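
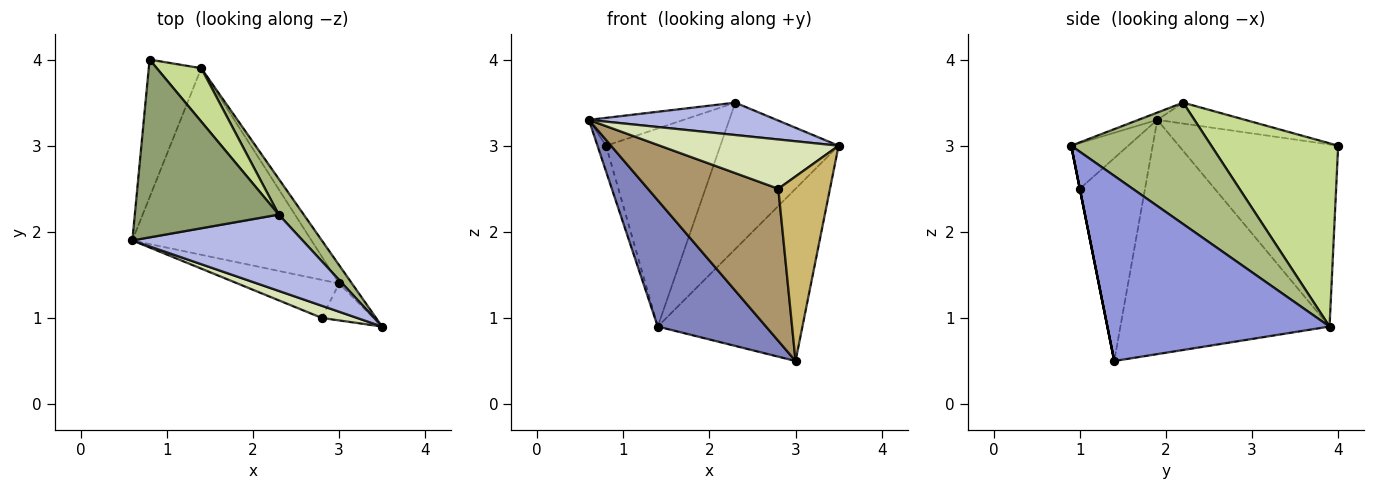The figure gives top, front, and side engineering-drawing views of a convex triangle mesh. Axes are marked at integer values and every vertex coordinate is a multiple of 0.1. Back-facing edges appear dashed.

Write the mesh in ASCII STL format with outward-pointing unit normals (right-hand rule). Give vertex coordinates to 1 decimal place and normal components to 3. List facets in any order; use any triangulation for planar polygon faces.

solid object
 facet normal -0.960 0.052 -0.277
  outer loop
   vertex 1.4 3.9 0.9
   vertex 0.6 1.9 3.3
   vertex 0.8 4.0 3.0
  endloop
 endfacet
 facet normal -0.735 -0.380 -0.562
  outer loop
   vertex 1.4 3.9 0.9
   vertex 3.0 1.4 0.5
   vertex 0.6 1.9 3.3
  endloop
 endfacet
 facet normal 0.837 0.545 -0.058
  outer loop
   vertex 1.4 3.9 0.9
   vertex 3.5 0.9 3.0
   vertex 3.0 1.4 0.5
  endloop
 endfacet
 facet normal -0.039 -0.390 0.920
  outer loop
   vertex 2.3 2.2 3.5
   vertex 0.6 1.9 3.3
   vertex 3.5 0.9 3.0
  endloop
 endfacet
 facet normal -0.142 0.153 0.978
  outer loop
   vertex 2.3 2.2 3.5
   vertex 0.8 4.0 3.0
   vertex 0.6 1.9 3.3
  endloop
 endfacet
 facet normal 0.755 0.637 0.155
  outer loop
   vertex 2.3 2.2 3.5
   vertex 3.5 0.9 3.0
   vertex 1.4 3.9 0.9
  endloop
 endfacet
 facet normal 0.731 0.659 0.178
  outer loop
   vertex 2.3 2.2 3.5
   vertex 1.4 3.9 0.9
   vertex 0.8 4.0 3.0
  endloop
 endfacet
 facet normal -0.296 -0.927 0.229
  outer loop
   vertex 2.8 1.0 2.5
   vertex 3.5 0.9 3.0
   vertex 0.6 1.9 3.3
  endloop
 endfacet
 facet normal -0.436 -0.873 -0.218
  outer loop
   vertex 2.8 1.0 2.5
   vertex 0.6 1.9 3.3
   vertex 3.0 1.4 0.5
  endloop
 endfacet
 facet normal 0.000 -0.981 -0.196
  outer loop
   vertex 2.8 1.0 2.5
   vertex 3.0 1.4 0.5
   vertex 3.5 0.9 3.0
  endloop
 endfacet
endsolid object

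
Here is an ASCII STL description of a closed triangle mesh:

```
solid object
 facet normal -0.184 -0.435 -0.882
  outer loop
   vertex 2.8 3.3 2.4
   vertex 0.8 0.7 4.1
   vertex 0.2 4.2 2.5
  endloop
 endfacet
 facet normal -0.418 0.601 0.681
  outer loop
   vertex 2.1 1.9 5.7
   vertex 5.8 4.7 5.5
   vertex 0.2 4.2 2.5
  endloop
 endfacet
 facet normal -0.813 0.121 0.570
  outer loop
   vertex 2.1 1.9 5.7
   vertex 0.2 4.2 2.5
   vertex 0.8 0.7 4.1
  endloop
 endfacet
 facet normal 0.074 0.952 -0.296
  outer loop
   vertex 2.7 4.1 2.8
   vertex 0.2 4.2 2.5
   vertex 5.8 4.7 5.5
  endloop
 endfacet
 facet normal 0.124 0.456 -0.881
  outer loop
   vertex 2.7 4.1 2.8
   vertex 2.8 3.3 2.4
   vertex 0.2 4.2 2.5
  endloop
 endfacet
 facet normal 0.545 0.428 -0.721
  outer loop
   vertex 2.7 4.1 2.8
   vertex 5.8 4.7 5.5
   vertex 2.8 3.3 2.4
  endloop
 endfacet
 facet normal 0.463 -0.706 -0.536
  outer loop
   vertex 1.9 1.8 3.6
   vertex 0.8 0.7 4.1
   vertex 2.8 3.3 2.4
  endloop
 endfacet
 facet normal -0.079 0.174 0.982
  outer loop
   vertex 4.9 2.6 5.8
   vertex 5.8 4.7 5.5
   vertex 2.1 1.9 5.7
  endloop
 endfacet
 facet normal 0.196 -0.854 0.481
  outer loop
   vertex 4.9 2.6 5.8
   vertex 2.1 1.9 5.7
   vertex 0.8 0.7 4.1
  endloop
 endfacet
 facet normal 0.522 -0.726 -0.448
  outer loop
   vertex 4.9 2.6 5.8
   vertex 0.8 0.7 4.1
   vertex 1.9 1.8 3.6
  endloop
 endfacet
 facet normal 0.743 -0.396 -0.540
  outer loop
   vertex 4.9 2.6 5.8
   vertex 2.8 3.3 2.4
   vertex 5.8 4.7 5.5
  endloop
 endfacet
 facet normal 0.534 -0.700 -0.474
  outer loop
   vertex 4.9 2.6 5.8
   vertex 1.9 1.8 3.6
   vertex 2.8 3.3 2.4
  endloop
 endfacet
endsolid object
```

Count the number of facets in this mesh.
12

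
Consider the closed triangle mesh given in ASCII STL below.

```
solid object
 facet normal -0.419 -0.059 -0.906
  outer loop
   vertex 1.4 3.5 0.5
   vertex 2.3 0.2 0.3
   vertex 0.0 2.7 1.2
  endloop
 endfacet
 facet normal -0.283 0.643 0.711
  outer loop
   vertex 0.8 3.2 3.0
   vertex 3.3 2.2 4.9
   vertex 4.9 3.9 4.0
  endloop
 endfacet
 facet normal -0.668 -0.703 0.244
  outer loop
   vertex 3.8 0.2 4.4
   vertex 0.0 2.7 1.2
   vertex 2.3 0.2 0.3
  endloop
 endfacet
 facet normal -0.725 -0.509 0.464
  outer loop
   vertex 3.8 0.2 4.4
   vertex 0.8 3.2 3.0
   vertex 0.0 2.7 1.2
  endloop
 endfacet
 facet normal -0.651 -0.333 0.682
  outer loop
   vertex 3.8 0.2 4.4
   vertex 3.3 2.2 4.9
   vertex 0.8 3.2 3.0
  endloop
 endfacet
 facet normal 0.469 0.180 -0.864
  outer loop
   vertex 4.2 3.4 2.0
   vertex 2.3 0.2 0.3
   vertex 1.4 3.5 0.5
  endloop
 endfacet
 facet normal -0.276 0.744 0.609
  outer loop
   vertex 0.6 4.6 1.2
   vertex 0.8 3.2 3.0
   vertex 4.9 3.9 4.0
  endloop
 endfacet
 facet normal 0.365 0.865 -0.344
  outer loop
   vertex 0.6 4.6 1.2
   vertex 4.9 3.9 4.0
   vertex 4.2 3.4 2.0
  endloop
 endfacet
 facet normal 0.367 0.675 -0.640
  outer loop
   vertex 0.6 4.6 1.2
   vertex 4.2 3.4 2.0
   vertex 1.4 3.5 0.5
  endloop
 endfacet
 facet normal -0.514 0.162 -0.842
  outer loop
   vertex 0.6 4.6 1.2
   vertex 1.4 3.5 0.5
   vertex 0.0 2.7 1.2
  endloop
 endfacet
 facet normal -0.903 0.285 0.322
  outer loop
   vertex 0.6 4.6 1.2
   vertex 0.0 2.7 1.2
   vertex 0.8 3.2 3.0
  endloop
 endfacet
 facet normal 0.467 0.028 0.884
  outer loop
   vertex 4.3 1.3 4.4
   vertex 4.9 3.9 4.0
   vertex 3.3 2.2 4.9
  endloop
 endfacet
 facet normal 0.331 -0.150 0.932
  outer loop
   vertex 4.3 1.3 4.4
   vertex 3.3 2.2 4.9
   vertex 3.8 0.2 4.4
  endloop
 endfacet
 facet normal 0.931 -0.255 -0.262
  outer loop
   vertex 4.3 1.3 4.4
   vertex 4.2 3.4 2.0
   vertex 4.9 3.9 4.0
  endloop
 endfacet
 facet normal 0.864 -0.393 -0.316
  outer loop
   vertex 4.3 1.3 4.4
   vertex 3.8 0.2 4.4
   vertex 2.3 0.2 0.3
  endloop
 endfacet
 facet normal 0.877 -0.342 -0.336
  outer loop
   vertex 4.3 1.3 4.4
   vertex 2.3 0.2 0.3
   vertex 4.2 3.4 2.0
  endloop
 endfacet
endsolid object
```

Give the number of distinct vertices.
10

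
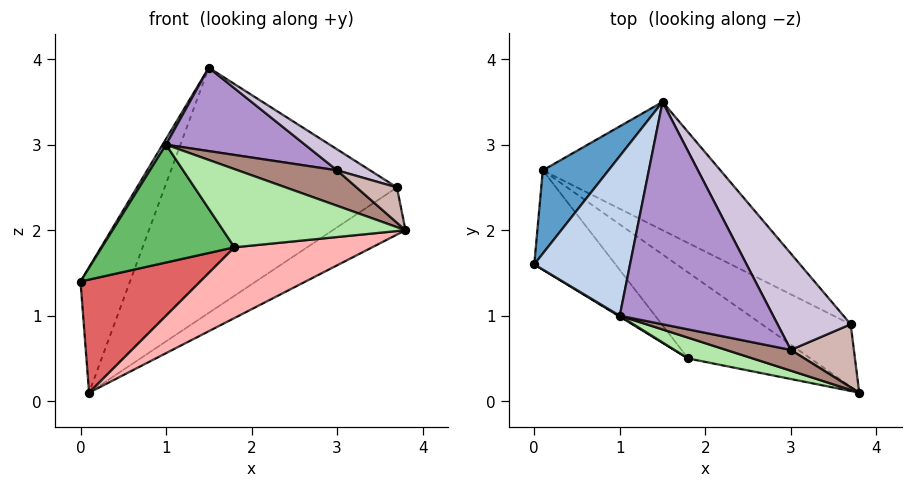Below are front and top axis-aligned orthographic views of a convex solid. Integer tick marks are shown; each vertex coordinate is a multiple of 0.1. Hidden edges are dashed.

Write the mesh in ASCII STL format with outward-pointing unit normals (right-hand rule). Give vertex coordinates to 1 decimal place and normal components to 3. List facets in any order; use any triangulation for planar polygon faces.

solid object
 facet normal -0.892 0.376 0.250
  outer loop
   vertex 0.1 2.7 0.1
   vertex 0.0 1.6 1.4
   vertex 1.5 3.5 3.9
  endloop
 endfacet
 facet normal -0.851 -0.019 0.525
  outer loop
   vertex 1.0 1.0 3.0
   vertex 1.5 3.5 3.9
   vertex 0.0 1.6 1.4
  endloop
 endfacet
 facet normal 0.640 0.463 -0.613
  outer loop
   vertex 3.7 0.9 2.5
   vertex 3.8 0.1 2.0
   vertex 0.1 2.7 0.1
  endloop
 endfacet
 facet normal 0.601 0.708 -0.371
  outer loop
   vertex 3.7 0.9 2.5
   vertex 0.1 2.7 0.1
   vertex 1.5 3.5 3.9
  endloop
 endfacet
 facet normal -0.523 -0.853 0.007
  outer loop
   vertex 1.8 0.5 1.8
   vertex 1.0 1.0 3.0
   vertex 0.0 1.6 1.4
  endloop
 endfacet
 facet normal -0.214 -0.944 0.251
  outer loop
   vertex 1.8 0.5 1.8
   vertex 3.8 0.1 2.0
   vertex 1.0 1.0 3.0
  endloop
 endfacet
 facet normal -0.298 -0.717 -0.630
  outer loop
   vertex 1.8 0.5 1.8
   vertex 0.0 1.6 1.4
   vertex 0.1 2.7 0.1
  endloop
 endfacet
 facet normal -0.050 -0.634 -0.771
  outer loop
   vertex 1.8 0.5 1.8
   vertex 0.1 2.7 0.1
   vertex 3.8 0.1 2.0
  endloop
 endfacet
 facet normal 0.070 -0.350 0.934
  outer loop
   vertex 3.0 0.6 2.7
   vertex 1.5 3.5 3.9
   vertex 1.0 1.0 3.0
  endloop
 endfacet
 facet normal 0.347 -0.200 0.916
  outer loop
   vertex 3.0 0.6 2.7
   vertex 3.7 0.9 2.5
   vertex 1.5 3.5 3.9
  endloop
 endfacet
 facet normal -0.096 -0.859 0.503
  outer loop
   vertex 3.0 0.6 2.7
   vertex 1.0 1.0 3.0
   vertex 3.8 0.1 2.0
  endloop
 endfacet
 facet normal 0.417 -0.444 0.793
  outer loop
   vertex 3.0 0.6 2.7
   vertex 3.8 0.1 2.0
   vertex 3.7 0.9 2.5
  endloop
 endfacet
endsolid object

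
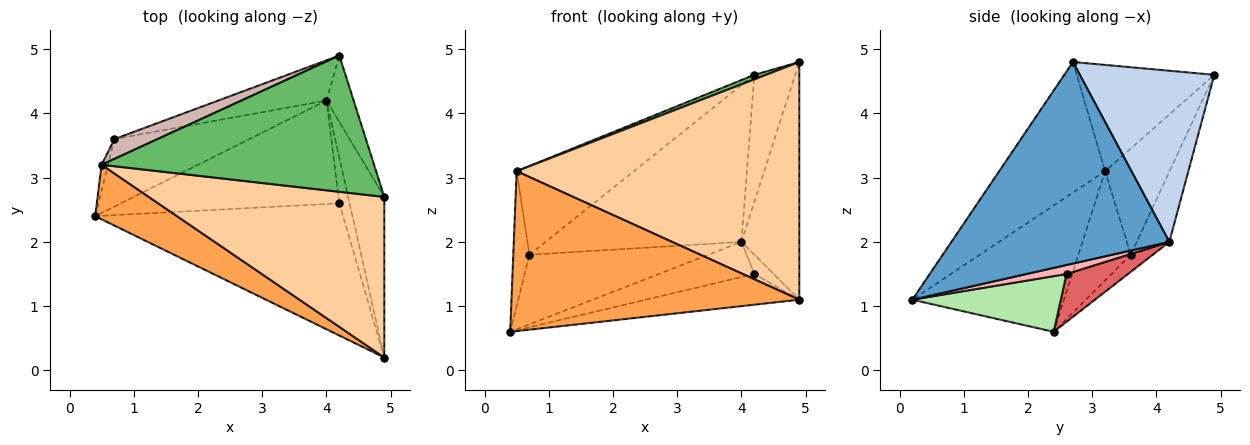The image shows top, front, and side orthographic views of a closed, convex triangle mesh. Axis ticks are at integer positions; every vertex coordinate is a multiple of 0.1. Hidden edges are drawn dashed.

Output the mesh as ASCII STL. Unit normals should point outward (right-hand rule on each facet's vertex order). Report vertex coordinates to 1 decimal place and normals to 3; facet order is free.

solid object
 facet normal 0.952 0.253 -0.171
  outer loop
   vertex 4.0 4.2 2.0
   vertex 4.9 2.7 4.8
   vertex 4.9 0.2 1.1
  endloop
 endfacet
 facet normal 0.946 0.287 -0.150
  outer loop
   vertex 4.0 4.2 2.0
   vertex 4.2 4.9 4.6
   vertex 4.9 2.7 4.8
  endloop
 endfacet
 facet normal -0.446 -0.847 0.289
  outer loop
   vertex 0.5 3.2 3.1
   vertex 0.4 2.4 0.6
   vertex 4.9 0.2 1.1
  endloop
 endfacet
 facet normal -0.297 -0.791 0.535
  outer loop
   vertex 0.5 3.2 3.1
   vertex 4.9 0.2 1.1
   vertex 4.9 2.7 4.8
  endloop
 endfacet
 facet normal -0.363 -0.031 0.931
  outer loop
   vertex 0.5 3.2 3.1
   vertex 4.9 2.7 4.8
   vertex 4.2 4.9 4.6
  endloop
 endfacet
 facet normal 0.214 0.221 -0.952
  outer loop
   vertex 4.2 2.6 1.5
   vertex 4.9 0.2 1.1
   vertex 0.4 2.4 0.6
  endloop
 endfacet
 facet normal 0.203 0.315 -0.927
  outer loop
   vertex 4.2 2.6 1.5
   vertex 0.4 2.4 0.6
   vertex 4.0 4.2 2.0
  endloop
 endfacet
 facet normal 0.628 0.303 -0.717
  outer loop
   vertex 4.2 2.6 1.5
   vertex 4.0 4.2 2.0
   vertex 4.9 0.2 1.1
  endloop
 endfacet
 facet normal -0.088 0.715 -0.693
  outer loop
   vertex 0.7 3.6 1.8
   vertex 4.0 4.2 2.0
   vertex 0.4 2.4 0.6
  endloop
 endfacet
 facet normal -0.954 0.295 -0.056
  outer loop
   vertex 0.7 3.6 1.8
   vertex 0.4 2.4 0.6
   vertex 0.5 3.2 3.1
  endloop
 endfacet
 facet normal -0.159 0.956 -0.245
  outer loop
   vertex 0.7 3.6 1.8
   vertex 4.2 4.9 4.6
   vertex 4.0 4.2 2.0
  endloop
 endfacet
 facet normal -0.473 0.860 0.192
  outer loop
   vertex 0.7 3.6 1.8
   vertex 0.5 3.2 3.1
   vertex 4.2 4.9 4.6
  endloop
 endfacet
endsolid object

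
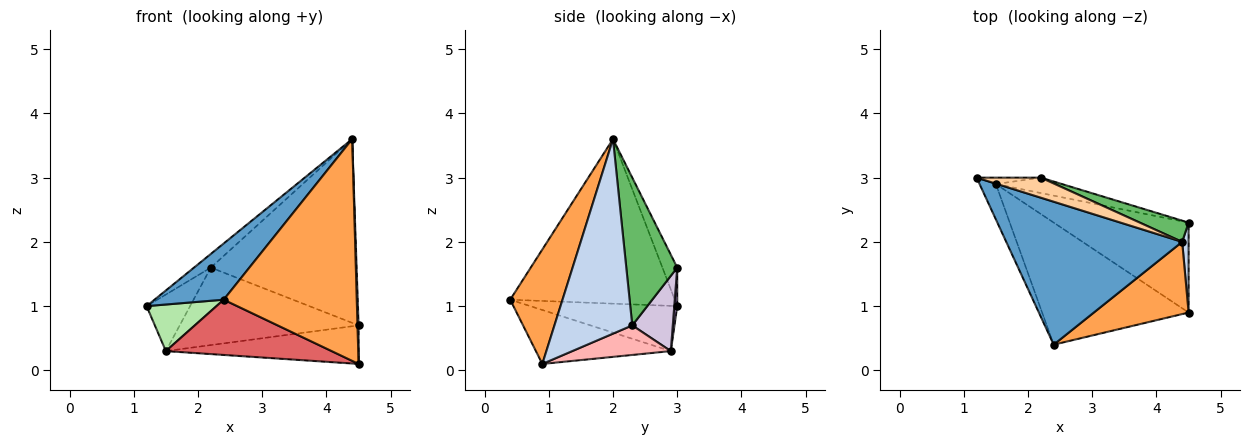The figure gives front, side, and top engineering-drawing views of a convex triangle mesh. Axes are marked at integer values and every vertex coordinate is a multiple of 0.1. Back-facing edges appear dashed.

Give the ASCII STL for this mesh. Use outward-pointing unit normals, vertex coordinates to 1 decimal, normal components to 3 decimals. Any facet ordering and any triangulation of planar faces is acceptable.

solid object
 facet normal -0.657 -0.276 0.702
  outer loop
   vertex 4.4 2.0 3.6
   vertex 1.2 3.0 1.0
   vertex 2.4 0.4 1.1
  endloop
 endfacet
 facet normal 0.999 -0.014 0.033
  outer loop
   vertex 4.5 0.9 0.1
   vertex 4.5 2.3 0.7
   vertex 4.4 2.0 3.6
  endloop
 endfacet
 facet normal 0.350 -0.891 0.290
  outer loop
   vertex 4.5 0.9 0.1
   vertex 4.4 2.0 3.6
   vertex 2.4 0.4 1.1
  endloop
 endfacet
 facet normal -0.444 0.504 0.741
  outer loop
   vertex 2.2 3.0 1.6
   vertex 1.2 3.0 1.0
   vertex 4.4 2.0 3.6
  endloop
 endfacet
 facet normal 0.328 0.938 0.108
  outer loop
   vertex 2.2 3.0 1.6
   vertex 4.4 2.0 3.6
   vertex 4.5 2.3 0.7
  endloop
 endfacet
 facet normal -0.859 -0.408 -0.310
  outer loop
   vertex 1.5 2.9 0.3
   vertex 2.4 0.4 1.1
   vertex 1.2 3.0 1.0
  endloop
 endfacet
 facet normal -0.318 -0.391 -0.864
  outer loop
   vertex 1.5 2.9 0.3
   vertex 4.5 0.9 0.1
   vertex 2.4 0.4 1.1
  endloop
 endfacet
 facet normal 0.197 0.386 -0.901
  outer loop
   vertex 1.5 2.9 0.3
   vertex 4.5 2.3 0.7
   vertex 4.5 0.9 0.1
  endloop
 endfacet
 facet normal 0.068 0.991 -0.113
  outer loop
   vertex 1.5 2.9 0.3
   vertex 1.2 3.0 1.0
   vertex 2.2 3.0 1.6
  endloop
 endfacet
 facet normal 0.217 0.957 -0.190
  outer loop
   vertex 1.5 2.9 0.3
   vertex 2.2 3.0 1.6
   vertex 4.5 2.3 0.7
  endloop
 endfacet
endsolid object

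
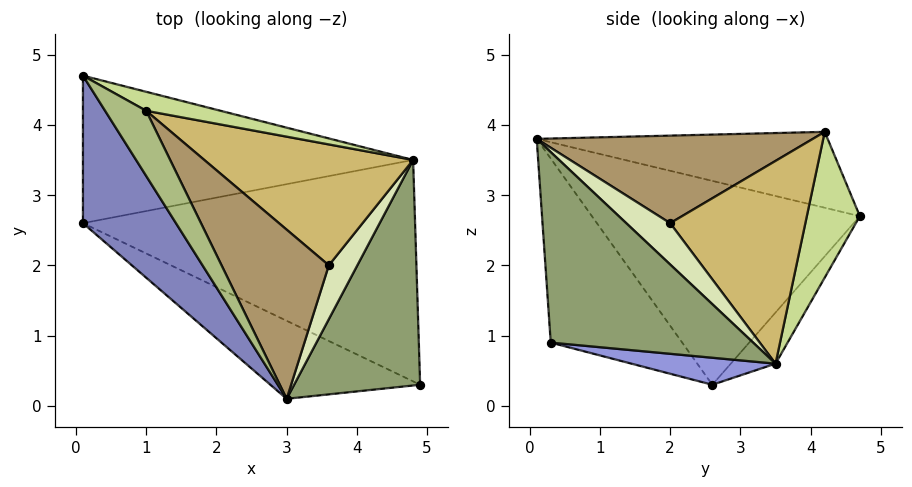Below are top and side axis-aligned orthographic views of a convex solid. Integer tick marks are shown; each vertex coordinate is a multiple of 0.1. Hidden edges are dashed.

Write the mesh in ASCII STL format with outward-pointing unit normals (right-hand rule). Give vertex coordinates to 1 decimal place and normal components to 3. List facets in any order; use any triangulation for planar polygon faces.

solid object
 facet normal -0.379 -0.872 -0.309
  outer loop
   vertex 3.0 0.1 3.8
   vertex 0.1 2.6 0.3
   vertex 4.9 0.3 0.9
  endloop
 endfacet
 facet normal -0.822 -0.429 0.375
  outer loop
   vertex 3.0 0.1 3.8
   vertex 0.1 4.7 2.7
   vertex 0.1 2.6 0.3
  endloop
 endfacet
 facet normal 0.081 -0.091 -0.993
  outer loop
   vertex 4.8 3.5 0.6
   vertex 4.9 0.3 0.9
   vertex 0.1 2.6 0.3
  endloop
 endfacet
 facet normal -0.102 0.749 -0.655
  outer loop
   vertex 4.8 3.5 0.6
   vertex 0.1 2.6 0.3
   vertex 0.1 4.7 2.7
  endloop
 endfacet
 facet normal 0.831 0.078 0.550
  outer loop
   vertex 4.8 3.5 0.6
   vertex 3.0 0.1 3.8
   vertex 4.9 0.3 0.9
  endloop
 endfacet
 facet normal -0.805 -0.403 0.436
  outer loop
   vertex 1.0 4.2 3.9
   vertex 0.1 4.7 2.7
   vertex 3.0 0.1 3.8
  endloop
 endfacet
 facet normal 0.310 0.937 0.158
  outer loop
   vertex 1.0 4.2 3.9
   vertex 4.8 3.5 0.6
   vertex 0.1 4.7 2.7
  endloop
 endfacet
 facet normal 0.819 0.098 0.565
  outer loop
   vertex 3.6 2.0 2.6
   vertex 3.0 0.1 3.8
   vertex 4.8 3.5 0.6
  endloop
 endfacet
 facet normal 0.607 0.278 0.744
  outer loop
   vertex 3.6 2.0 2.6
   vertex 1.0 4.2 3.9
   vertex 3.0 0.1 3.8
  endloop
 endfacet
 facet normal 0.647 0.371 0.666
  outer loop
   vertex 3.6 2.0 2.6
   vertex 4.8 3.5 0.6
   vertex 1.0 4.2 3.9
  endloop
 endfacet
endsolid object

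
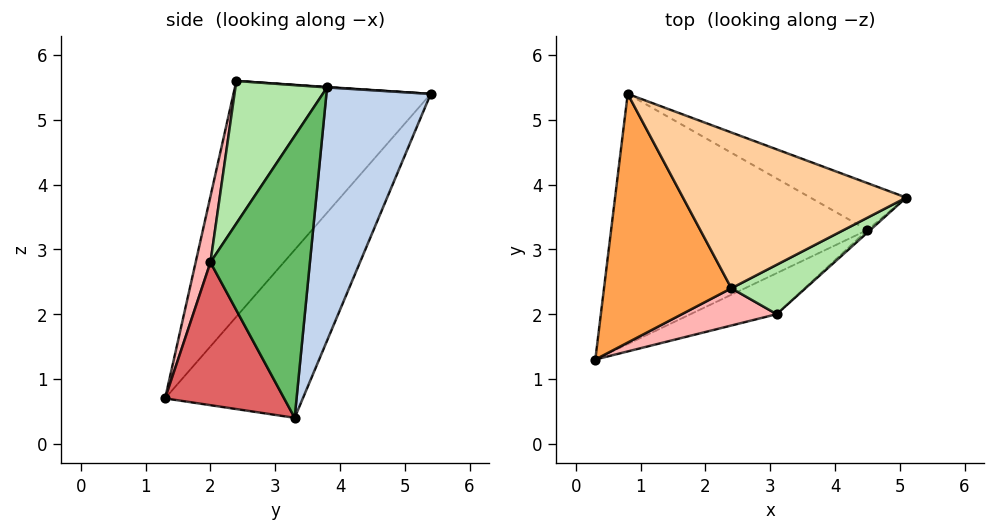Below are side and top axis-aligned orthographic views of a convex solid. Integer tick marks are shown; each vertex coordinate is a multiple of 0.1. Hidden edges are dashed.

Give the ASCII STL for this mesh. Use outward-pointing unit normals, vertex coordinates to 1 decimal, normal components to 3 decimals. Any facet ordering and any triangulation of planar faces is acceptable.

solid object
 facet normal -0.383 0.716 -0.584
  outer loop
   vertex 4.5 3.3 0.4
   vertex 0.3 1.3 0.7
   vertex 0.8 5.4 5.4
  endloop
 endfacet
 facet normal 0.348 0.928 -0.132
  outer loop
   vertex 4.5 3.3 0.4
   vertex 0.8 5.4 5.4
   vertex 5.1 3.8 5.5
  endloop
 endfacet
 facet normal -0.806 -0.401 0.435
  outer loop
   vertex 2.4 2.4 5.6
   vertex 0.8 5.4 5.4
   vertex 0.3 1.3 0.7
  endloop
 endfacet
 facet normal 0.002 0.068 0.998
  outer loop
   vertex 2.4 2.4 5.6
   vertex 5.1 3.8 5.5
   vertex 0.8 5.4 5.4
  endloop
 endfacet
 facet normal 0.674 -0.739 -0.007
  outer loop
   vertex 3.1 2.0 2.8
   vertex 4.5 3.3 0.4
   vertex 5.1 3.8 5.5
  endloop
 endfacet
 facet normal 0.454 -0.859 0.236
  outer loop
   vertex 3.1 2.0 2.8
   vertex 5.1 3.8 5.5
   vertex 2.4 2.4 5.6
  endloop
 endfacet
 facet normal 0.403 -0.882 -0.243
  outer loop
   vertex 3.1 2.0 2.8
   vertex 0.3 1.3 0.7
   vertex 4.5 3.3 0.4
  endloop
 endfacet
 facet normal 0.118 -0.979 0.169
  outer loop
   vertex 3.1 2.0 2.8
   vertex 2.4 2.4 5.6
   vertex 0.3 1.3 0.7
  endloop
 endfacet
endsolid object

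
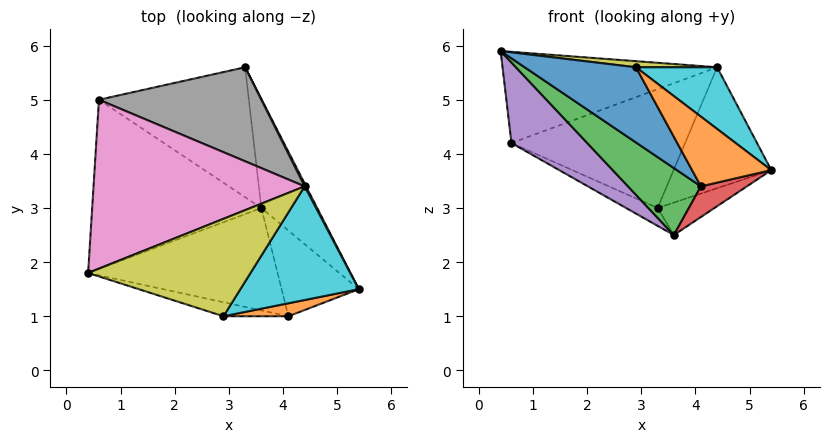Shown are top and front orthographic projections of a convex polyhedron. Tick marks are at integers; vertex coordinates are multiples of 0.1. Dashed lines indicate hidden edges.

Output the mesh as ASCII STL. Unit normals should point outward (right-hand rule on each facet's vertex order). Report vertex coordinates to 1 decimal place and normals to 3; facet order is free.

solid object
 facet normal 0.659 0.215 -0.721
  outer loop
   vertex 3.6 3.0 2.5
   vertex 3.3 5.6 3.0
   vertex 5.4 1.5 3.7
  endloop
 endfacet
 facet normal 0.889 0.457 0.011
  outer loop
   vertex 4.4 3.4 5.6
   vertex 5.4 1.5 3.7
   vertex 3.3 5.6 3.0
  endloop
 endfacet
 facet normal -0.564 -0.452 -0.691
  outer loop
   vertex 4.1 1.0 3.4
   vertex 0.4 1.8 5.9
   vertex 3.6 3.0 2.5
  endloop
 endfacet
 facet normal 0.328 -0.318 -0.890
  outer loop
   vertex 4.1 1.0 3.4
   vertex 3.6 3.0 2.5
   vertex 5.4 1.5 3.7
  endloop
 endfacet
 facet normal -0.624 -0.336 -0.706
  outer loop
   vertex 0.6 5.0 4.2
   vertex 3.6 3.0 2.5
   vertex 0.4 1.8 5.9
  endloop
 endfacet
 facet normal -0.426 0.123 -0.896
  outer loop
   vertex 0.6 5.0 4.2
   vertex 3.3 5.6 3.0
   vertex 3.6 3.0 2.5
  endloop
 endfacet
 facet normal -0.123 0.472 0.873
  outer loop
   vertex 0.6 5.0 4.2
   vertex 0.4 1.8 5.9
   vertex 4.4 3.4 5.6
  endloop
 endfacet
 facet normal 0.101 0.780 0.617
  outer loop
   vertex 0.6 5.0 4.2
   vertex 4.4 3.4 5.6
   vertex 3.3 5.6 3.0
  endloop
 endfacet
 facet normal 0.099 -0.062 0.993
  outer loop
   vertex 2.9 1.0 5.6
   vertex 4.4 3.4 5.6
   vertex 0.4 1.8 5.9
  endloop
 endfacet
 facet normal 0.607 -0.379 0.699
  outer loop
   vertex 2.9 1.0 5.6
   vertex 5.4 1.5 3.7
   vertex 4.4 3.4 5.6
  endloop
 endfacet
 facet normal -0.319 -0.932 -0.174
  outer loop
   vertex 2.9 1.0 5.6
   vertex 0.4 1.8 5.9
   vertex 4.1 1.0 3.4
  endloop
 endfacet
 facet normal 0.318 -0.932 0.174
  outer loop
   vertex 2.9 1.0 5.6
   vertex 4.1 1.0 3.4
   vertex 5.4 1.5 3.7
  endloop
 endfacet
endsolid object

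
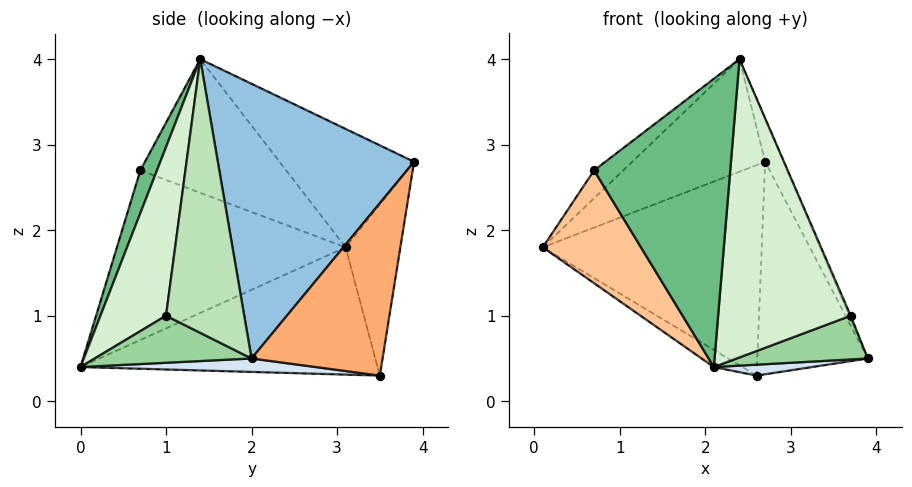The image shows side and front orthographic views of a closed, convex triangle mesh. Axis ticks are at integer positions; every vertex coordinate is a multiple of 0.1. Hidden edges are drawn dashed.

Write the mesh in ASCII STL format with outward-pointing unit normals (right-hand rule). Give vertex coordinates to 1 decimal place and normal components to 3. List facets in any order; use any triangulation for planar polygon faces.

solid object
 facet normal -0.436 0.431 0.790
  outer loop
   vertex 2.7 3.9 2.8
   vertex 0.1 3.1 1.8
   vertex 2.4 1.4 4.0
  endloop
 endfacet
 facet normal 0.910 0.085 0.405
  outer loop
   vertex 2.7 3.9 2.8
   vertex 2.4 1.4 4.0
   vertex 3.9 2.0 0.5
  endloop
 endfacet
 facet normal -0.520 0.050 -0.853
  outer loop
   vertex 2.6 3.5 0.3
   vertex 2.1 0.0 0.4
   vertex 0.1 3.1 1.8
  endloop
 endfacet
 facet normal 0.103 -0.043 -0.994
  outer loop
   vertex 2.6 3.5 0.3
   vertex 3.9 2.0 0.5
   vertex 2.1 0.0 0.4
  endloop
 endfacet
 facet normal -0.240 0.960 -0.144
  outer loop
   vertex 2.6 3.5 0.3
   vertex 0.1 3.1 1.8
   vertex 2.7 3.9 2.8
  endloop
 endfacet
 facet normal 0.758 0.639 -0.133
  outer loop
   vertex 2.6 3.5 0.3
   vertex 2.7 3.9 2.8
   vertex 3.9 2.0 0.5
  endloop
 endfacet
 facet normal -0.841 -0.361 -0.402
  outer loop
   vertex 0.7 0.7 2.7
   vertex 0.1 3.1 1.8
   vertex 2.1 0.0 0.4
  endloop
 endfacet
 facet normal -0.635 0.127 0.762
  outer loop
   vertex 0.7 0.7 2.7
   vertex 2.4 1.4 4.0
   vertex 0.1 3.1 1.8
  endloop
 endfacet
 facet normal 0.114 -0.929 0.352
  outer loop
   vertex 0.7 0.7 2.7
   vertex 2.1 0.0 0.4
   vertex 2.4 1.4 4.0
  endloop
 endfacet
 facet normal 0.549 -0.459 -0.699
  outer loop
   vertex 3.7 1.0 1.0
   vertex 2.1 0.0 0.4
   vertex 3.9 2.0 0.5
  endloop
 endfacet
 facet normal 0.918 0.014 0.396
  outer loop
   vertex 3.7 1.0 1.0
   vertex 3.9 2.0 0.5
   vertex 2.4 1.4 4.0
  endloop
 endfacet
 facet normal 0.423 -0.856 0.298
  outer loop
   vertex 3.7 1.0 1.0
   vertex 2.4 1.4 4.0
   vertex 2.1 0.0 0.4
  endloop
 endfacet
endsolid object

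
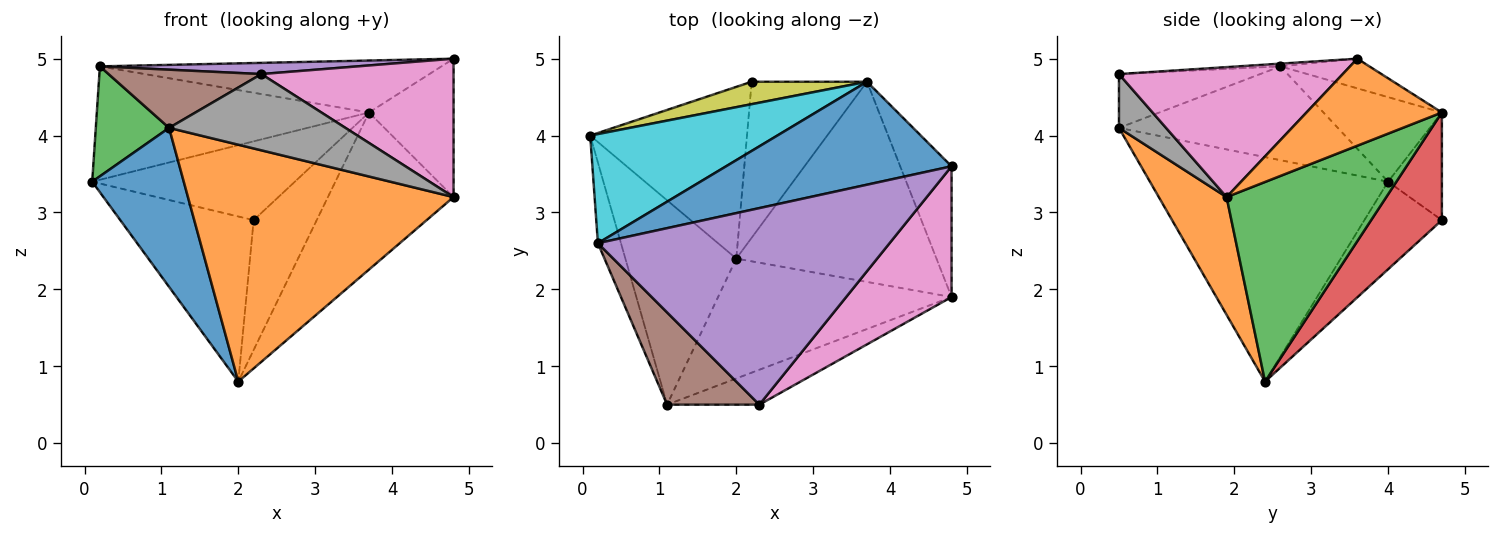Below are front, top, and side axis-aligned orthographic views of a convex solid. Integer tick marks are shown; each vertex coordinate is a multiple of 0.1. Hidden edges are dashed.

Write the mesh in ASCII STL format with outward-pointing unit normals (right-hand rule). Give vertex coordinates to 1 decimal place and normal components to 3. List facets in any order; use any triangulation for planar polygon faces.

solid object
 facet normal -0.848 -0.326 -0.419
  outer loop
   vertex 2.0 2.4 0.8
   vertex 1.1 0.5 4.1
   vertex 0.1 4.0 3.4
  endloop
 endfacet
 facet normal 0.222 -0.870 -0.440
  outer loop
   vertex 4.8 1.9 3.2
   vertex 1.1 0.5 4.1
   vertex 2.0 2.4 0.8
  endloop
 endfacet
 facet normal -0.923 -0.309 -0.227
  outer loop
   vertex 0.2 2.6 4.9
   vertex 0.1 4.0 3.4
   vertex 1.1 0.5 4.1
  endloop
 endfacet
 facet normal -0.374 0.643 -0.669
  outer loop
   vertex 2.2 4.7 2.9
   vertex 2.0 2.4 0.8
   vertex 0.1 4.0 3.4
  endloop
 endfacet
 facet normal -0.009 -0.057 0.998
  outer loop
   vertex 2.3 0.5 4.8
   vertex 4.8 3.6 5.0
   vertex 0.2 2.6 4.9
  endloop
 endfacet
 facet normal -0.442 -0.479 0.758
  outer loop
   vertex 2.3 0.5 4.8
   vertex 0.2 2.6 4.9
   vertex 1.1 0.5 4.1
  endloop
 endfacet
 facet normal 0.646 -0.555 0.524
  outer loop
   vertex 2.3 0.5 4.8
   vertex 4.8 1.9 3.2
   vertex 4.8 3.6 5.0
  endloop
 endfacet
 facet normal 0.236 -0.884 -0.404
  outer loop
   vertex 2.3 0.5 4.8
   vertex 1.1 0.5 4.1
   vertex 4.8 1.9 3.2
  endloop
 endfacet
 facet normal -0.247 0.932 0.265
  outer loop
   vertex 3.7 4.7 4.3
   vertex 2.2 4.7 2.9
   vertex 0.1 4.0 3.4
  endloop
 endfacet
 facet normal -0.299 0.688 0.662
  outer loop
   vertex 3.7 4.7 4.3
   vertex 0.1 4.0 3.4
   vertex 0.2 2.6 4.9
  endloop
 endfacet
 facet normal -0.117 0.448 0.887
  outer loop
   vertex 3.7 4.7 4.3
   vertex 0.2 2.6 4.9
   vertex 4.8 3.6 5.0
  endloop
 endfacet
 facet normal 0.759 0.474 -0.447
  outer loop
   vertex 3.7 4.7 4.3
   vertex 4.8 3.6 5.0
   vertex 4.8 1.9 3.2
  endloop
 endfacet
 facet normal 0.617 0.486 -0.619
  outer loop
   vertex 3.7 4.7 4.3
   vertex 4.8 1.9 3.2
   vertex 2.0 2.4 0.8
  endloop
 endfacet
 facet normal 0.583 0.520 -0.625
  outer loop
   vertex 3.7 4.7 4.3
   vertex 2.0 2.4 0.8
   vertex 2.2 4.7 2.9
  endloop
 endfacet
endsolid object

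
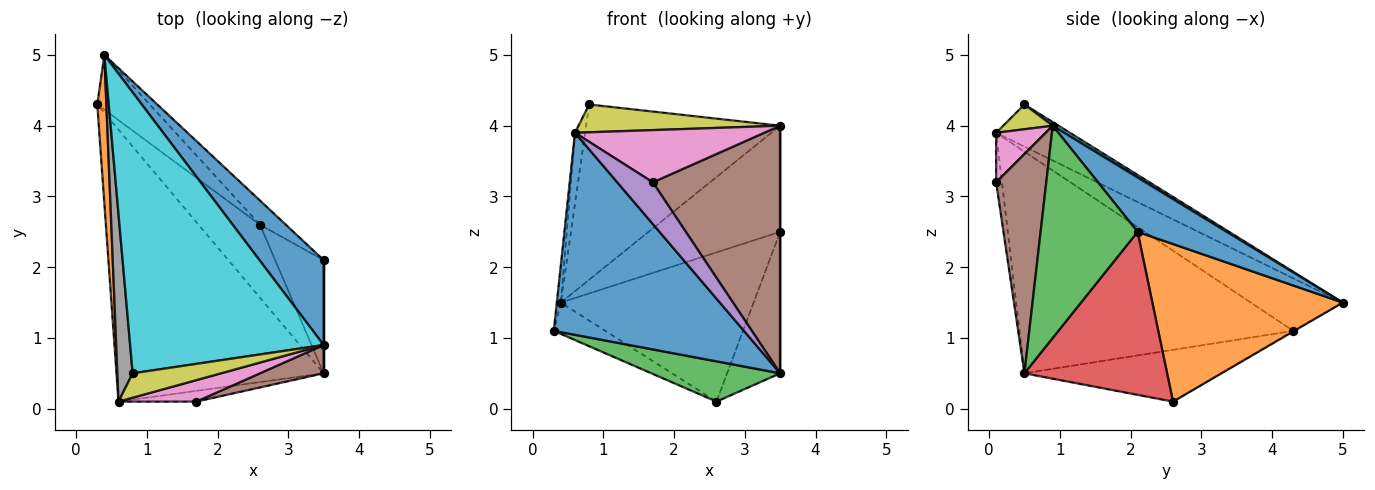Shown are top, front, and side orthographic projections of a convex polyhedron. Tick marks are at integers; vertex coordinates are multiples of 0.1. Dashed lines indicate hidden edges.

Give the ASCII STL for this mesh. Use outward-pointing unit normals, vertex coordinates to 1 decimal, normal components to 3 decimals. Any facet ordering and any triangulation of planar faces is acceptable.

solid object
 facet normal -0.652 -0.452 -0.609
  outer loop
   vertex 0.6 0.1 3.9
   vertex 0.3 4.3 1.1
   vertex 3.5 0.5 0.5
  endloop
 endfacet
 facet normal -0.984 0.043 0.170
  outer loop
   vertex 0.4 5.0 1.5
   vertex 0.3 4.3 1.1
   vertex 0.6 0.1 3.9
  endloop
 endfacet
 facet normal -0.594 -0.389 -0.705
  outer loop
   vertex 2.6 2.6 0.1
   vertex 3.5 0.5 0.5
   vertex 0.3 4.3 1.1
  endloop
 endfacet
 facet normal -0.010 0.497 -0.868
  outer loop
   vertex 2.6 2.6 0.1
   vertex 0.3 4.3 1.1
   vertex 0.4 5.0 1.5
  endloop
 endfacet
 facet normal -0.157 -0.957 -0.246
  outer loop
   vertex 1.7 0.1 3.2
   vertex 0.6 0.1 3.9
   vertex 3.5 0.5 0.5
  endloop
 endfacet
 facet normal 0.364 -0.925 0.106
  outer loop
   vertex 1.7 0.1 3.2
   vertex 3.5 0.5 0.5
   vertex 3.5 0.9 4.0
  endloop
 endfacet
 facet normal 0.235 -0.899 0.370
  outer loop
   vertex 1.7 0.1 3.2
   vertex 3.5 0.9 4.0
   vertex 0.6 0.1 3.9
  endloop
 endfacet
 facet normal -0.932 0.128 0.338
  outer loop
   vertex 0.8 0.5 4.3
   vertex 0.4 5.0 1.5
   vertex 0.6 0.1 3.9
  endloop
 endfacet
 facet normal 0.182 -0.739 0.648
  outer loop
   vertex 0.8 0.5 4.3
   vertex 0.6 0.1 3.9
   vertex 3.5 0.9 4.0
  endloop
 endfacet
 facet normal 0.016 0.529 0.848
  outer loop
   vertex 0.8 0.5 4.3
   vertex 3.5 0.9 4.0
   vertex 0.4 5.0 1.5
  endloop
 endfacet
 facet normal 0.468 0.690 0.552
  outer loop
   vertex 3.5 2.1 2.5
   vertex 0.4 5.0 1.5
   vertex 3.5 0.9 4.0
  endloop
 endfacet
 facet normal 0.698 0.707 -0.115
  outer loop
   vertex 3.5 2.1 2.5
   vertex 2.6 2.6 0.1
   vertex 0.4 5.0 1.5
  endloop
 endfacet
 facet normal 1.000 0.000 0.000
  outer loop
   vertex 3.5 2.1 2.5
   vertex 3.5 0.9 4.0
   vertex 3.5 0.5 0.5
  endloop
 endfacet
 facet normal 0.903 0.336 -0.269
  outer loop
   vertex 3.5 2.1 2.5
   vertex 3.5 0.5 0.5
   vertex 2.6 2.6 0.1
  endloop
 endfacet
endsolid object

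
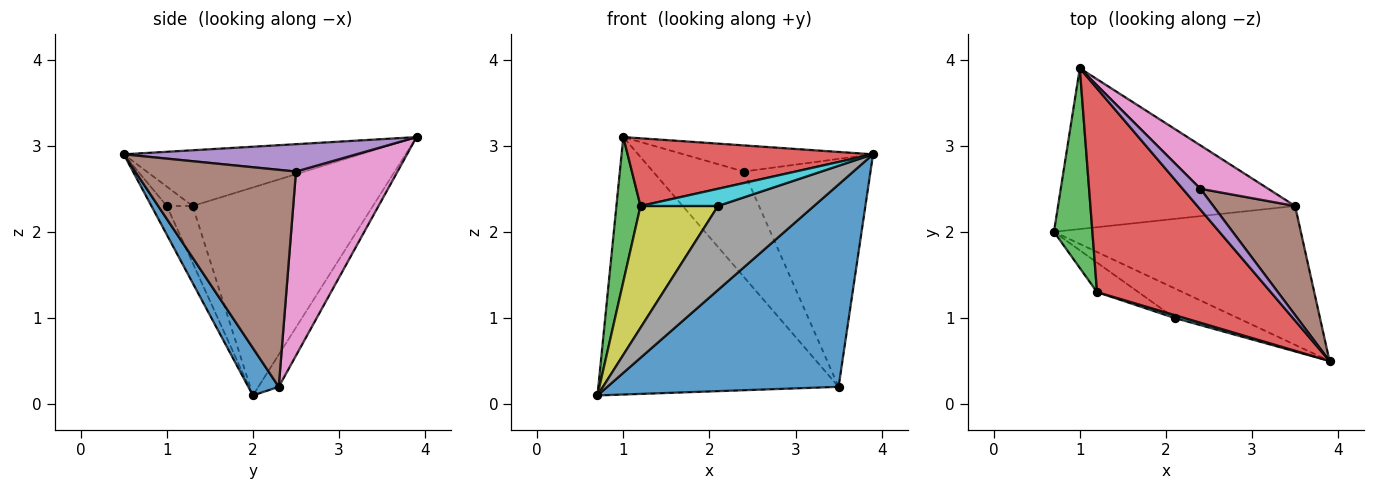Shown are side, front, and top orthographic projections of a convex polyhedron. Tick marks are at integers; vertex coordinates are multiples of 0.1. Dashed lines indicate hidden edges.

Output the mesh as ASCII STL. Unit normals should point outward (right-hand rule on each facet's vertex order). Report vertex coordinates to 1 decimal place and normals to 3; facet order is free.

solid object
 facet normal 0.108 -0.820 -0.562
  outer loop
   vertex 3.5 2.3 0.2
   vertex 3.9 0.5 2.9
   vertex 0.7 2.0 0.1
  endloop
 endfacet
 facet normal -0.072 0.846 -0.529
  outer loop
   vertex 3.5 2.3 0.2
   vertex 0.7 2.0 0.1
   vertex 1.0 3.9 3.1
  endloop
 endfacet
 facet normal -0.975 -0.130 0.180
  outer loop
   vertex 1.2 1.3 2.3
   vertex 1.0 3.9 3.1
   vertex 0.7 2.0 0.1
  endloop
 endfacet
 facet normal -0.291 -0.302 0.908
  outer loop
   vertex 1.2 1.3 2.3
   vertex 3.9 0.5 2.9
   vertex 1.0 3.9 3.1
  endloop
 endfacet
 facet normal 0.693 0.564 0.449
  outer loop
   vertex 2.4 2.5 2.7
   vertex 1.0 3.9 3.1
   vertex 3.9 0.5 2.9
  endloop
 endfacet
 facet normal 0.753 0.593 0.284
  outer loop
   vertex 2.4 2.5 2.7
   vertex 3.9 0.5 2.9
   vertex 3.5 2.3 0.2
  endloop
 endfacet
 facet normal 0.719 0.643 0.265
  outer loop
   vertex 2.4 2.5 2.7
   vertex 3.5 2.3 0.2
   vertex 1.0 3.9 3.1
  endloop
 endfacet
 facet normal -0.149 -0.933 -0.329
  outer loop
   vertex 2.1 1.0 2.3
   vertex 0.7 2.0 0.1
   vertex 3.9 0.5 2.9
  endloop
 endfacet
 facet normal -0.308 -0.925 -0.224
  outer loop
   vertex 2.1 1.0 2.3
   vertex 1.2 1.3 2.3
   vertex 0.7 2.0 0.1
  endloop
 endfacet
 facet normal -0.312 -0.937 0.156
  outer loop
   vertex 2.1 1.0 2.3
   vertex 3.9 0.5 2.9
   vertex 1.2 1.3 2.3
  endloop
 endfacet
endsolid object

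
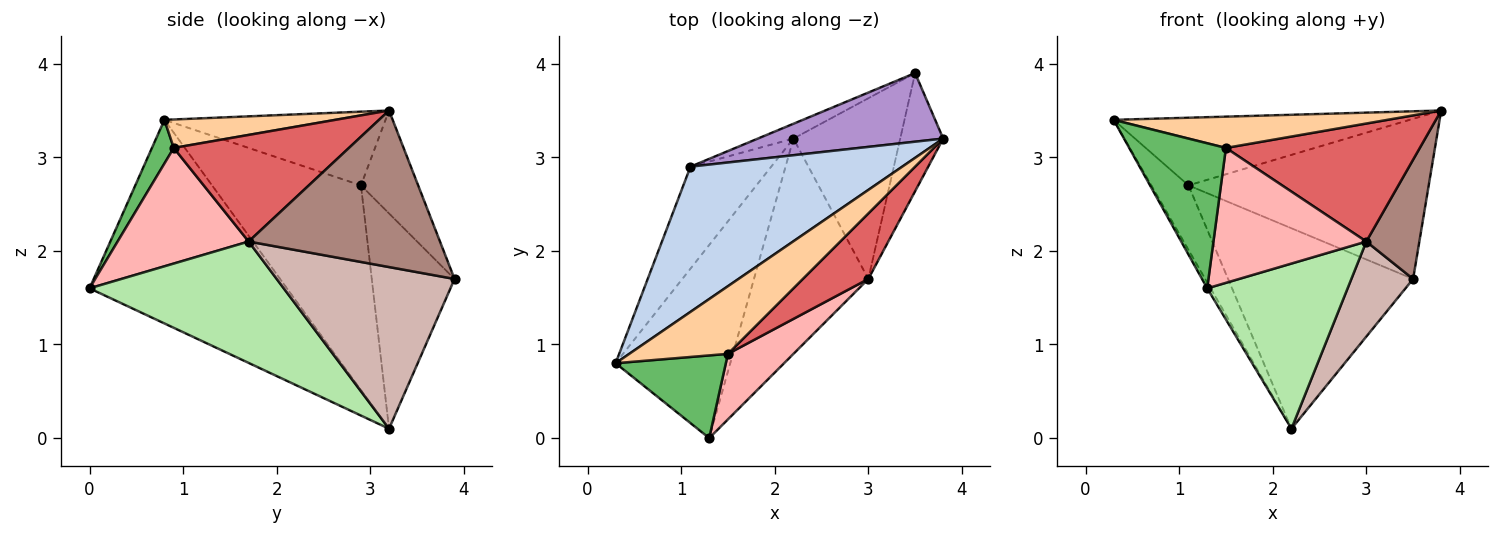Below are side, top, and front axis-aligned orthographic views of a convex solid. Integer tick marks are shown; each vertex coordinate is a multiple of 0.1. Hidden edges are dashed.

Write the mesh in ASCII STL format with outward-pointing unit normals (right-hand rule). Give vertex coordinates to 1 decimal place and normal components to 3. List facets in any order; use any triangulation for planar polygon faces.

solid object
 facet normal -0.871 0.015 -0.491
  outer loop
   vertex 2.2 3.2 0.1
   vertex 1.3 0.0 1.6
   vertex 0.3 0.8 3.4
  endloop
 endfacet
 facet normal -0.301 0.403 0.864
  outer loop
   vertex 1.1 2.9 2.7
   vertex 0.3 0.8 3.4
   vertex 3.8 3.2 3.5
  endloop
 endfacet
 facet normal -0.906 0.226 -0.357
  outer loop
   vertex 1.1 2.9 2.7
   vertex 2.2 3.2 0.1
   vertex 0.3 0.8 3.4
  endloop
 endfacet
 facet normal 0.253 -0.406 0.878
  outer loop
   vertex 1.5 0.9 3.1
   vertex 3.8 3.2 3.5
   vertex 0.3 0.8 3.4
  endloop
 endfacet
 facet normal 0.193 -0.853 0.486
  outer loop
   vertex 1.5 0.9 3.1
   vertex 0.3 0.8 3.4
   vertex 1.3 0.0 1.6
  endloop
 endfacet
 facet normal 0.644 -0.466 -0.607
  outer loop
   vertex 3.0 1.7 2.1
   vertex 1.3 0.0 1.6
   vertex 2.2 3.2 0.1
  endloop
 endfacet
 facet normal 0.620 -0.686 0.381
  outer loop
   vertex 3.0 1.7 2.1
   vertex 3.8 3.2 3.5
   vertex 1.5 0.9 3.1
  endloop
 endfacet
 facet normal 0.611 -0.712 0.346
  outer loop
   vertex 3.0 1.7 2.1
   vertex 1.5 0.9 3.1
   vertex 1.3 0.0 1.6
  endloop
 endfacet
 facet normal -0.214 0.898 0.385
  outer loop
   vertex 3.5 3.9 1.7
   vertex 1.1 2.9 2.7
   vertex 3.8 3.2 3.5
  endloop
 endfacet
 facet normal -0.408 0.911 -0.067
  outer loop
   vertex 3.5 3.9 1.7
   vertex 2.2 3.2 0.1
   vertex 1.1 2.9 2.7
  endloop
 endfacet
 facet normal 0.932 -0.258 -0.256
  outer loop
   vertex 3.5 3.9 1.7
   vertex 3.8 3.2 3.5
   vertex 3.0 1.7 2.1
  endloop
 endfacet
 facet normal 0.801 -0.278 -0.529
  outer loop
   vertex 3.5 3.9 1.7
   vertex 3.0 1.7 2.1
   vertex 2.2 3.2 0.1
  endloop
 endfacet
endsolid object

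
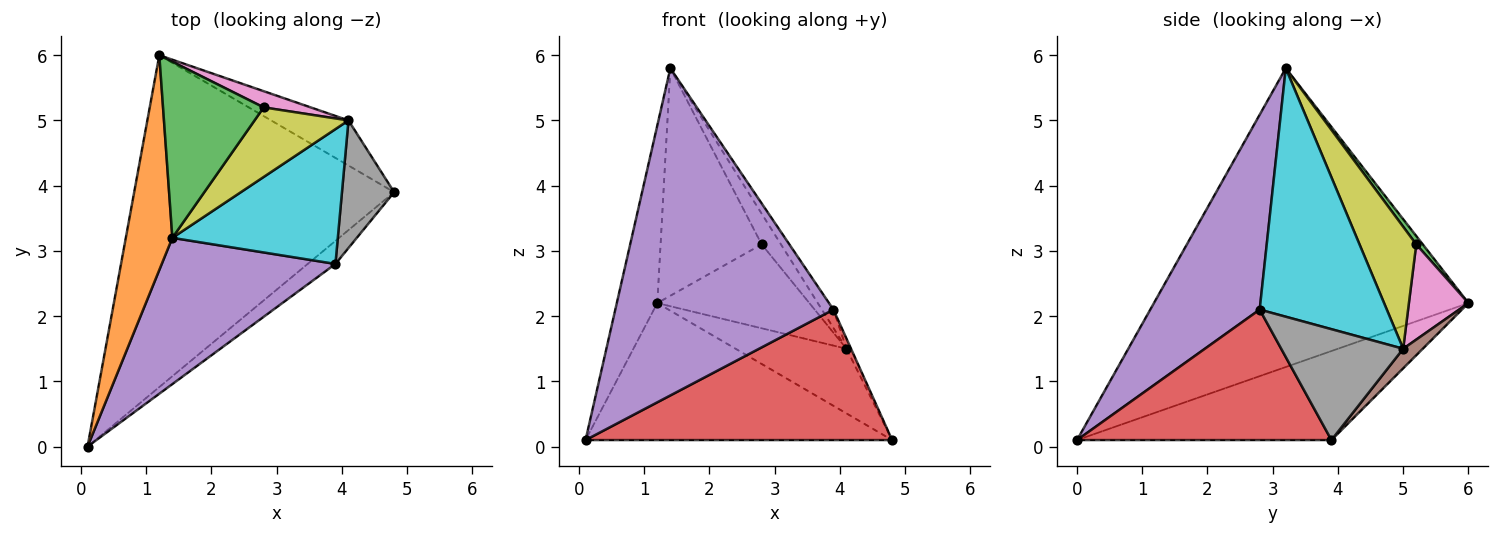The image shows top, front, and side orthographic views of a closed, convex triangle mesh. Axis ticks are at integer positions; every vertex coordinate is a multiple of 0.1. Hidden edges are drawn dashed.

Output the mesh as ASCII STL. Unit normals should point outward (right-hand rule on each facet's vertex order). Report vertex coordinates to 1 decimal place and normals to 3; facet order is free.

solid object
 facet normal -0.302 0.364 -0.881
  outer loop
   vertex 1.2 6.0 2.2
   vertex 4.8 3.9 0.1
   vertex 0.1 0.0 0.1
  endloop
 endfacet
 facet normal -0.980 0.126 0.153
  outer loop
   vertex 1.4 3.2 5.8
   vertex 1.2 6.0 2.2
   vertex 0.1 0.0 0.1
  endloop
 endfacet
 facet normal 0.051 0.790 0.611
  outer loop
   vertex 2.8 5.2 3.1
   vertex 1.2 6.0 2.2
   vertex 1.4 3.2 5.8
  endloop
 endfacet
 facet normal 0.633 -0.763 -0.135
  outer loop
   vertex 3.9 2.8 2.1
   vertex 0.1 0.0 0.1
   vertex 4.8 3.9 0.1
  endloop
 endfacet
 facet normal 0.416 -0.830 0.371
  outer loop
   vertex 3.9 2.8 2.1
   vertex 1.4 3.2 5.8
   vertex 0.1 0.0 0.1
  endloop
 endfacet
 facet normal 0.143 0.812 -0.566
  outer loop
   vertex 4.1 5.0 1.5
   vertex 4.8 3.9 0.1
   vertex 1.2 6.0 2.2
  endloop
 endfacet
 facet normal 0.359 0.917 0.177
  outer loop
   vertex 4.1 5.0 1.5
   vertex 1.2 6.0 2.2
   vertex 2.8 5.2 3.1
  endloop
 endfacet
 facet normal 0.904 0.034 0.426
  outer loop
   vertex 4.1 5.0 1.5
   vertex 3.9 2.8 2.1
   vertex 4.8 3.9 0.1
  endloop
 endfacet
 facet normal 0.765 0.260 0.589
  outer loop
   vertex 4.1 5.0 1.5
   vertex 2.8 5.2 3.1
   vertex 1.4 3.2 5.8
  endloop
 endfacet
 facet normal 0.830 0.075 0.553
  outer loop
   vertex 4.1 5.0 1.5
   vertex 1.4 3.2 5.8
   vertex 3.9 2.8 2.1
  endloop
 endfacet
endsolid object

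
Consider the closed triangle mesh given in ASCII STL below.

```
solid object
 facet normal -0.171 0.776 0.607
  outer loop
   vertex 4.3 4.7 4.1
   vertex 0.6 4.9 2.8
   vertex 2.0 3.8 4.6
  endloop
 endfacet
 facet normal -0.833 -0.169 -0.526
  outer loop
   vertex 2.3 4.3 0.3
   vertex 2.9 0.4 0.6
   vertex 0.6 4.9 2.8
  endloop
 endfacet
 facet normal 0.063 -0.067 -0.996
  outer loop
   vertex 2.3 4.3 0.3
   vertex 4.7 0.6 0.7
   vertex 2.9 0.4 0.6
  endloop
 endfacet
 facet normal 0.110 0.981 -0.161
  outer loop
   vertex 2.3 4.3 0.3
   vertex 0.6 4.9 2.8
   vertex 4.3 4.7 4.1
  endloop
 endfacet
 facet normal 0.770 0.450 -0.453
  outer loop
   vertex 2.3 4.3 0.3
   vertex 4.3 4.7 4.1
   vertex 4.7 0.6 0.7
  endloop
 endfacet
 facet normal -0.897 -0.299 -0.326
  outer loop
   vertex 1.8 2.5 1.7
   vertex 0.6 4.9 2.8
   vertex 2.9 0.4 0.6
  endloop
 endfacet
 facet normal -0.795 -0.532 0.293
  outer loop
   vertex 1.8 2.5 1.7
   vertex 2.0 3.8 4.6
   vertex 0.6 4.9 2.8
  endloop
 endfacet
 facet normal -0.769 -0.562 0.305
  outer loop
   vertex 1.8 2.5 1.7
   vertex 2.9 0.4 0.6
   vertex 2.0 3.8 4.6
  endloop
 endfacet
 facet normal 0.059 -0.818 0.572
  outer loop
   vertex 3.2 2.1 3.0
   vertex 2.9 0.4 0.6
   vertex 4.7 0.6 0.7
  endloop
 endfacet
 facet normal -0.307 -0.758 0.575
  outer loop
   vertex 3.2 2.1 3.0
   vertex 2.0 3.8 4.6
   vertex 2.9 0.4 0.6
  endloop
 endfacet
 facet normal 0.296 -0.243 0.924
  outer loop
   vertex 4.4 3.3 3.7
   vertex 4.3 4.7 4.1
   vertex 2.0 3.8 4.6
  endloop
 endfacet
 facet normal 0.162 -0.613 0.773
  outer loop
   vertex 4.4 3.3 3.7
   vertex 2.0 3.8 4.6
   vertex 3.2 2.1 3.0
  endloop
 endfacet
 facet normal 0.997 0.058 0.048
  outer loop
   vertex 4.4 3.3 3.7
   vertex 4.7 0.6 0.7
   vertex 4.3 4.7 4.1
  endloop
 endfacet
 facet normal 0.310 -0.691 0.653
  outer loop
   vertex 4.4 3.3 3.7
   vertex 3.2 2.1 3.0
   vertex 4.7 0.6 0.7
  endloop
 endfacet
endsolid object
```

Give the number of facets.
14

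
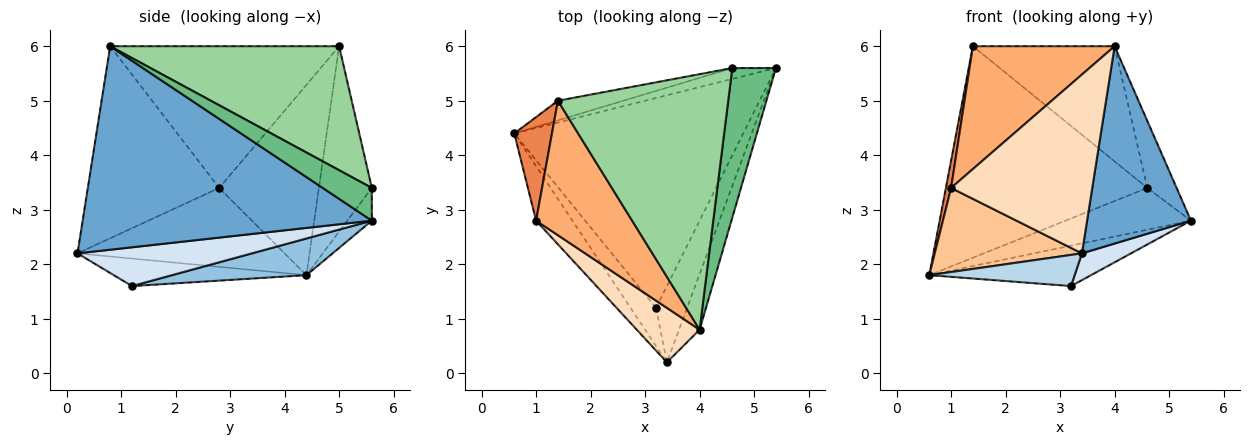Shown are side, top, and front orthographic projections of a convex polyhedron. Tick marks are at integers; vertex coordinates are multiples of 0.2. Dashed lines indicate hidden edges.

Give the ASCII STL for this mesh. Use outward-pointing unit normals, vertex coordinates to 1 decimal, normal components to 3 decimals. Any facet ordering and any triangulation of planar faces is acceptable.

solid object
 facet normal 0.937 -0.336 -0.095
  outer loop
   vertex 4.0 0.8 6.0
   vertex 3.4 0.2 2.2
   vertex 5.4 5.6 2.8
  endloop
 endfacet
 facet normal 0.155 0.187 -0.970
  outer loop
   vertex 3.2 1.2 1.6
   vertex 0.6 4.4 1.8
   vertex 5.4 5.6 2.8
  endloop
 endfacet
 facet normal -0.642 -0.485 -0.594
  outer loop
   vertex 3.2 1.2 1.6
   vertex 3.4 0.2 2.2
   vertex 0.6 4.4 1.8
  endloop
 endfacet
 facet normal 0.762 -0.214 -0.611
  outer loop
   vertex 3.2 1.2 1.6
   vertex 5.4 5.6 2.8
   vertex 3.4 0.2 2.2
  endloop
 endfacet
 facet normal -0.980 -0.051 0.194
  outer loop
   vertex 1.0 2.8 3.4
   vertex 1.4 5.0 6.0
   vertex 0.6 4.4 1.8
  endloop
 endfacet
 facet normal -0.737 -0.456 0.499
  outer loop
   vertex 1.0 2.8 3.4
   vertex 4.0 0.8 6.0
   vertex 1.4 5.0 6.0
  endloop
 endfacet
 facet normal -0.763 -0.542 -0.351
  outer loop
   vertex 1.0 2.8 3.4
   vertex 0.6 4.4 1.8
   vertex 3.4 0.2 2.2
  endloop
 endfacet
 facet normal -0.665 -0.714 0.218
  outer loop
   vertex 1.0 2.8 3.4
   vertex 3.4 0.2 2.2
   vertex 4.0 0.8 6.0
  endloop
 endfacet
 facet normal 0.565 0.337 0.753
  outer loop
   vertex 4.6 5.6 3.4
   vertex 4.0 0.8 6.0
   vertex 5.4 5.6 2.8
  endloop
 endfacet
 facet normal 0.553 0.342 0.760
  outer loop
   vertex 4.6 5.6 3.4
   vertex 1.4 5.0 6.0
   vertex 4.0 0.8 6.0
  endloop
 endfacet
 facet normal -0.186 0.951 -0.248
  outer loop
   vertex 4.6 5.6 3.4
   vertex 5.4 5.6 2.8
   vertex 0.6 4.4 1.8
  endloop
 endfacet
 facet normal -0.253 0.963 -0.089
  outer loop
   vertex 4.6 5.6 3.4
   vertex 0.6 4.4 1.8
   vertex 1.4 5.0 6.0
  endloop
 endfacet
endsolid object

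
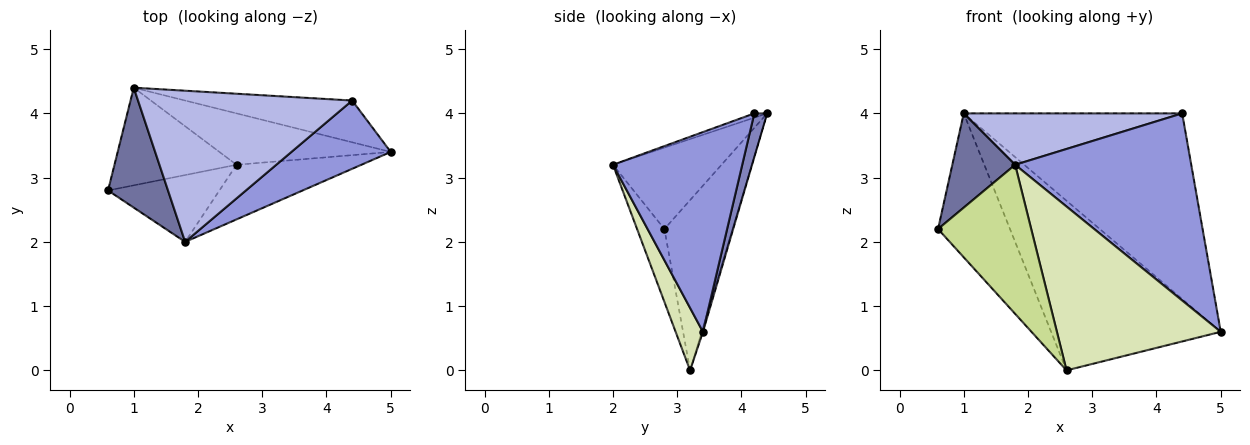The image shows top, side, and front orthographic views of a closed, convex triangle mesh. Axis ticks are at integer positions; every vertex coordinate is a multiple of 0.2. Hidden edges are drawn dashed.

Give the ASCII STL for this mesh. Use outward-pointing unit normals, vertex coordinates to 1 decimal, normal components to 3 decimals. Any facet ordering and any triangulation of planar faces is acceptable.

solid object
 facet normal -0.730 -0.422 0.538
  outer loop
   vertex 1.8 2.0 3.2
   vertex 1.0 4.4 4.0
   vertex 0.6 2.8 2.2
  endloop
 endfacet
 facet normal 0.057 0.974 -0.219
  outer loop
   vertex 4.4 4.2 4.0
   vertex 5.0 3.4 0.6
   vertex 1.0 4.4 4.0
  endloop
 endfacet
 facet normal 0.568 -0.773 0.282
  outer loop
   vertex 4.4 4.2 4.0
   vertex 1.8 2.0 3.2
   vertex 5.0 3.4 0.6
  endloop
 endfacet
 facet normal -0.019 -0.322 0.947
  outer loop
   vertex 4.4 4.2 4.0
   vertex 1.0 4.4 4.0
   vertex 1.8 2.0 3.2
  endloop
 endfacet
 facet normal -0.617 0.651 -0.442
  outer loop
   vertex 2.6 3.2 0.0
   vertex 0.6 2.8 2.2
   vertex 1.0 4.4 4.0
  endloop
 endfacet
 facet normal -0.007 0.957 -0.290
  outer loop
   vertex 2.6 3.2 0.0
   vertex 1.0 4.4 4.0
   vertex 5.0 3.4 0.6
  endloop
 endfacet
 facet normal -0.258 -0.882 -0.395
  outer loop
   vertex 2.6 3.2 0.0
   vertex 1.8 2.0 3.2
   vertex 0.6 2.8 2.2
  endloop
 endfacet
 facet normal 0.156 -0.937 -0.312
  outer loop
   vertex 2.6 3.2 0.0
   vertex 5.0 3.4 0.6
   vertex 1.8 2.0 3.2
  endloop
 endfacet
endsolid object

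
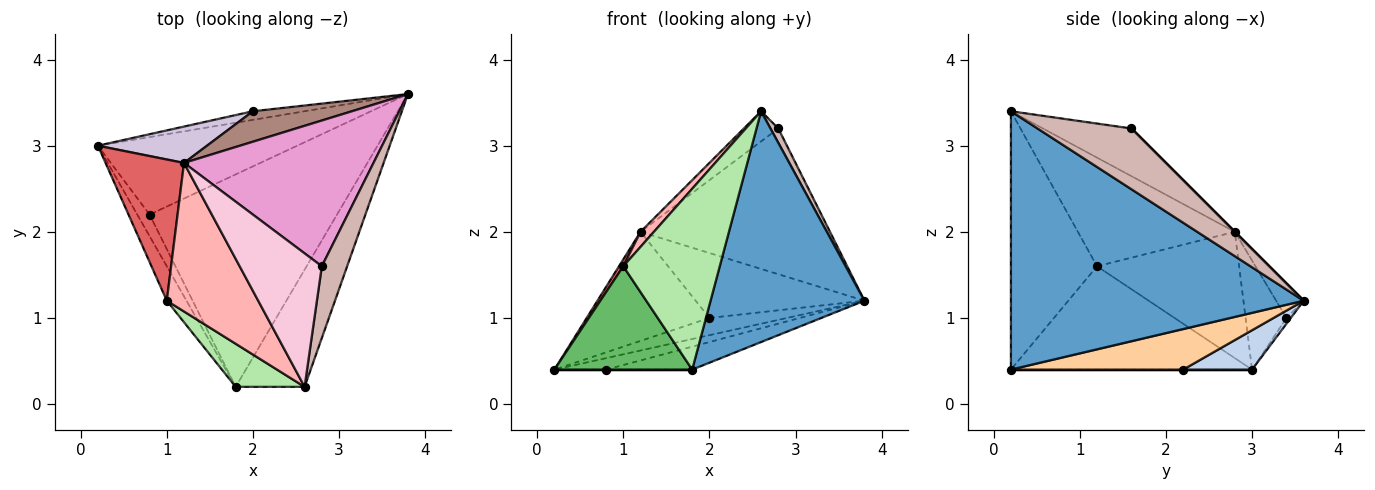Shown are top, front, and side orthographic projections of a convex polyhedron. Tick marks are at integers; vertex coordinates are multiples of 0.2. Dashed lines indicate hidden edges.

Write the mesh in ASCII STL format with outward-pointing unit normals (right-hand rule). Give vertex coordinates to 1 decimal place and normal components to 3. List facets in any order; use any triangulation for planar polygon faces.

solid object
 facet normal 0.862 -0.453 -0.230
  outer loop
   vertex 1.8 0.2 0.4
   vertex 3.8 3.6 1.2
   vertex 2.6 0.2 3.4
  endloop
 endfacet
 facet normal 0.192 0.144 -0.971
  outer loop
   vertex 0.8 2.2 0.4
   vertex 0.2 3.0 0.4
   vertex 3.8 3.6 1.2
  endloop
 endfacet
 facet normal 0.000 0.000 -1.000
  outer loop
   vertex 0.8 2.2 0.4
   vertex 1.8 0.2 0.4
   vertex 0.2 3.0 0.4
  endloop
 endfacet
 facet normal 0.210 0.105 -0.972
  outer loop
   vertex 0.8 2.2 0.4
   vertex 3.8 3.6 1.2
   vertex 1.8 0.2 0.4
  endloop
 endfacet
 facet normal -0.857 -0.489 -0.163
  outer loop
   vertex 1.0 1.2 1.6
   vertex 0.2 3.0 0.4
   vertex 1.8 0.2 0.4
  endloop
 endfacet
 facet normal -0.656 -0.734 0.175
  outer loop
   vertex 1.0 1.2 1.6
   vertex 1.8 0.2 0.4
   vertex 2.6 0.2 3.4
  endloop
 endfacet
 facet normal -0.849 -0.026 0.528
  outer loop
   vertex 1.0 1.2 1.6
   vertex 1.2 2.8 2.0
   vertex 0.2 3.0 0.4
  endloop
 endfacet
 facet normal -0.764 -0.065 0.642
  outer loop
   vertex 1.0 1.2 1.6
   vertex 2.6 0.2 3.4
   vertex 1.2 2.8 2.0
  endloop
 endfacet
 facet normal -0.050 0.893 -0.447
  outer loop
   vertex 2.0 3.4 1.0
   vertex 3.8 3.6 1.2
   vertex 0.2 3.0 0.4
  endloop
 endfacet
 facet normal -0.302 0.905 0.302
  outer loop
   vertex 2.0 3.4 1.0
   vertex 0.2 3.0 0.4
   vertex 1.2 2.8 2.0
  endloop
 endfacet
 facet normal -0.146 0.896 0.420
  outer loop
   vertex 2.0 3.4 1.0
   vertex 1.2 2.8 2.0
   vertex 3.8 3.6 1.2
  endloop
 endfacet
 facet normal 0.920 -0.077 0.383
  outer loop
   vertex 2.8 1.6 3.2
   vertex 2.6 0.2 3.4
   vertex 3.8 3.6 1.2
  endloop
 endfacet
 facet normal 0.000 0.707 0.707
  outer loop
   vertex 2.8 1.6 3.2
   vertex 3.8 3.6 1.2
   vertex 1.2 2.8 2.0
  endloop
 endfacet
 facet normal -0.493 0.192 0.849
  outer loop
   vertex 2.8 1.6 3.2
   vertex 1.2 2.8 2.0
   vertex 2.6 0.2 3.4
  endloop
 endfacet
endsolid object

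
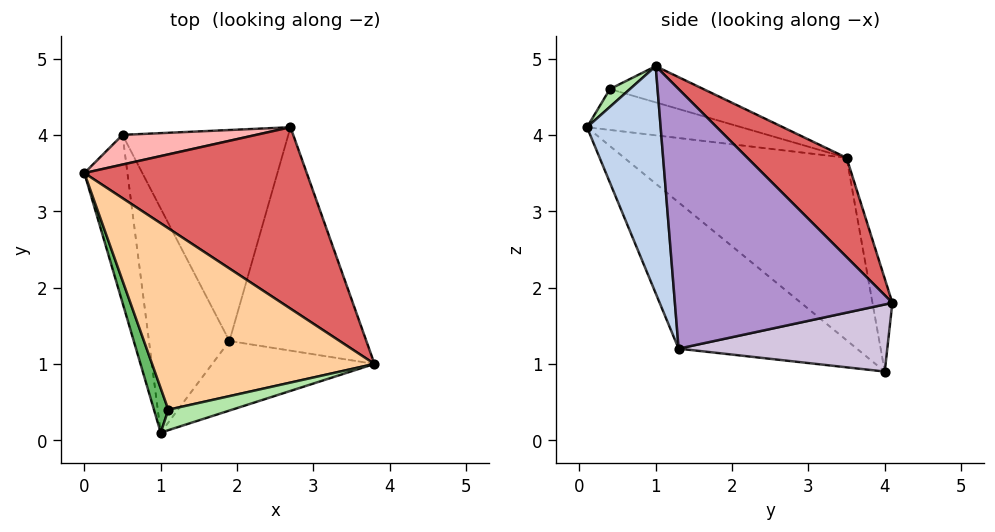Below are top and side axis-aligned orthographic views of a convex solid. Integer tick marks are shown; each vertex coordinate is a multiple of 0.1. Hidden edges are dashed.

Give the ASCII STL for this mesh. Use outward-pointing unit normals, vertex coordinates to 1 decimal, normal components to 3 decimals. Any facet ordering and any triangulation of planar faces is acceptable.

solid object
 facet normal -0.929 -0.299 -0.219
  outer loop
   vertex 0.5 4.0 0.9
   vertex 1.0 0.1 4.1
   vertex 0.0 3.5 3.7
  endloop
 endfacet
 facet normal 0.362 -0.896 -0.258
  outer loop
   vertex 1.9 1.3 1.2
   vertex 3.8 1.0 4.9
   vertex 1.0 0.1 4.1
  endloop
 endfacet
 facet normal -0.781 -0.453 -0.430
  outer loop
   vertex 1.9 1.3 1.2
   vertex 1.0 0.1 4.1
   vertex 0.5 4.0 0.9
  endloop
 endfacet
 facet normal -0.157 0.224 0.962
  outer loop
   vertex 1.1 0.4 4.6
   vertex 3.8 1.0 4.9
   vertex 0.0 3.5 3.7
  endloop
 endfacet
 facet normal -0.918 -0.232 0.323
  outer loop
   vertex 1.1 0.4 4.6
   vertex 0.0 3.5 3.7
   vertex 1.0 0.1 4.1
  endloop
 endfacet
 facet normal 0.137 -0.861 0.489
  outer loop
   vertex 1.1 0.4 4.6
   vertex 1.0 0.1 4.1
   vertex 3.8 1.0 4.9
  endloop
 endfacet
 facet normal 0.280 0.727 0.627
  outer loop
   vertex 2.7 4.1 1.8
   vertex 0.0 3.5 3.7
   vertex 3.8 1.0 4.9
  endloop
 endfacet
 facet normal -0.108 0.982 0.156
  outer loop
   vertex 2.7 4.1 1.8
   vertex 0.5 4.0 0.9
   vertex 0.0 3.5 3.7
  endloop
 endfacet
 facet normal 0.874 -0.151 -0.461
  outer loop
   vertex 2.7 4.1 1.8
   vertex 3.8 1.0 4.9
   vertex 1.9 1.3 1.2
  endloop
 endfacet
 facet normal 0.374 0.091 -0.923
  outer loop
   vertex 2.7 4.1 1.8
   vertex 1.9 1.3 1.2
   vertex 0.5 4.0 0.9
  endloop
 endfacet
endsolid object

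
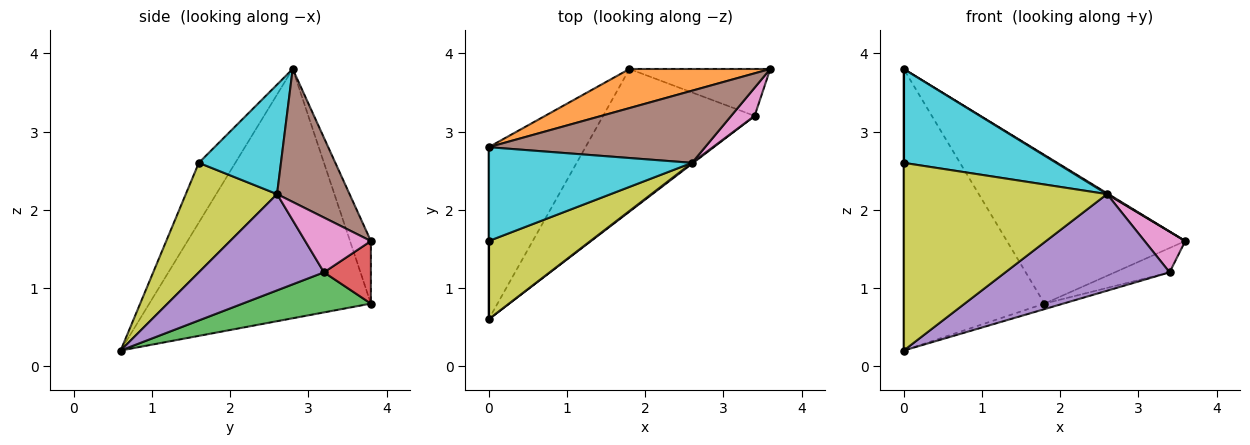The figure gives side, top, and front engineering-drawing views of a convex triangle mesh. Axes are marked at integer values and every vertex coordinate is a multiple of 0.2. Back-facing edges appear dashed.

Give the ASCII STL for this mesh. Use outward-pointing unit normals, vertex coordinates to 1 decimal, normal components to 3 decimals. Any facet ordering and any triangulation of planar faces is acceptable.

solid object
 facet normal -0.802 0.510 -0.311
  outer loop
   vertex 1.8 3.8 0.8
   vertex 0.0 0.6 0.2
   vertex 0.0 2.8 3.8
  endloop
 endfacet
 facet normal -0.112 0.961 0.253
  outer loop
   vertex 1.8 3.8 0.8
   vertex 0.0 2.8 3.8
   vertex 3.6 3.8 1.6
  endloop
 endfacet
 facet normal 0.256 0.037 -0.966
  outer loop
   vertex 1.8 3.8 0.8
   vertex 3.4 3.2 1.2
   vertex 0.0 0.6 0.2
  endloop
 endfacet
 facet normal 0.367 0.428 -0.826
  outer loop
   vertex 1.8 3.8 0.8
   vertex 3.6 3.8 1.6
   vertex 3.4 3.2 1.2
  endloop
 endfacet
 facet normal 0.606 -0.795 0.008
  outer loop
   vertex 2.6 2.6 2.2
   vertex 0.0 0.6 0.2
   vertex 3.4 3.2 1.2
  endloop
 endfacet
 facet normal 0.523 -0.010 0.852
  outer loop
   vertex 2.6 2.6 2.2
   vertex 3.6 3.8 1.6
   vertex 0.0 2.8 3.8
  endloop
 endfacet
 facet normal 0.799 -0.495 0.342
  outer loop
   vertex 2.6 2.6 2.2
   vertex 3.4 3.2 1.2
   vertex 3.6 3.8 1.6
  endloop
 endfacet
 facet normal -1.000 0.000 0.000
  outer loop
   vertex 0.0 1.6 2.6
   vertex 0.0 2.8 3.8
   vertex 0.0 0.6 0.2
  endloop
 endfacet
 facet normal 0.383 -0.853 0.355
  outer loop
   vertex 0.0 1.6 2.6
   vertex 0.0 0.6 0.2
   vertex 2.6 2.6 2.2
  endloop
 endfacet
 facet normal 0.356 -0.661 0.661
  outer loop
   vertex 0.0 1.6 2.6
   vertex 2.6 2.6 2.2
   vertex 0.0 2.8 3.8
  endloop
 endfacet
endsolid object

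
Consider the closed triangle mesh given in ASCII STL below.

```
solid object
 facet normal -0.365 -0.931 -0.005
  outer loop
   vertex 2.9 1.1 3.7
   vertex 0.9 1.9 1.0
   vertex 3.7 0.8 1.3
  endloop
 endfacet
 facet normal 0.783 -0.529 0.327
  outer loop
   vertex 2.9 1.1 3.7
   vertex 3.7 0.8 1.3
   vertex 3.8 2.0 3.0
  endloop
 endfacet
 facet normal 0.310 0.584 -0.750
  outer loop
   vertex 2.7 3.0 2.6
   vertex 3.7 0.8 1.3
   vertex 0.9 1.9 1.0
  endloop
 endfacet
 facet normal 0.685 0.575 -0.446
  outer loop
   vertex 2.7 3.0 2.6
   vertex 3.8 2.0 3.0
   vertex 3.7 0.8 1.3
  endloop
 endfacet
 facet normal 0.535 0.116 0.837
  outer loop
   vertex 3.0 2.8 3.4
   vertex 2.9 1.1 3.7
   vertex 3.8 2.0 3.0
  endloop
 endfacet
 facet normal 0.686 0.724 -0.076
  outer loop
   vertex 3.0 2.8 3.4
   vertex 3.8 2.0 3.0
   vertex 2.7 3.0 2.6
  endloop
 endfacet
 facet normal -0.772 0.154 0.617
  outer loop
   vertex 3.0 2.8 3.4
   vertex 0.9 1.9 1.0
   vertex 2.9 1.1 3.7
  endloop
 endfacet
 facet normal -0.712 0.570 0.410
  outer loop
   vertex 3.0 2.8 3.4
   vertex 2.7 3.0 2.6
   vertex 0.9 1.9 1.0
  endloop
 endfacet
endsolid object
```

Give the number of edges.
12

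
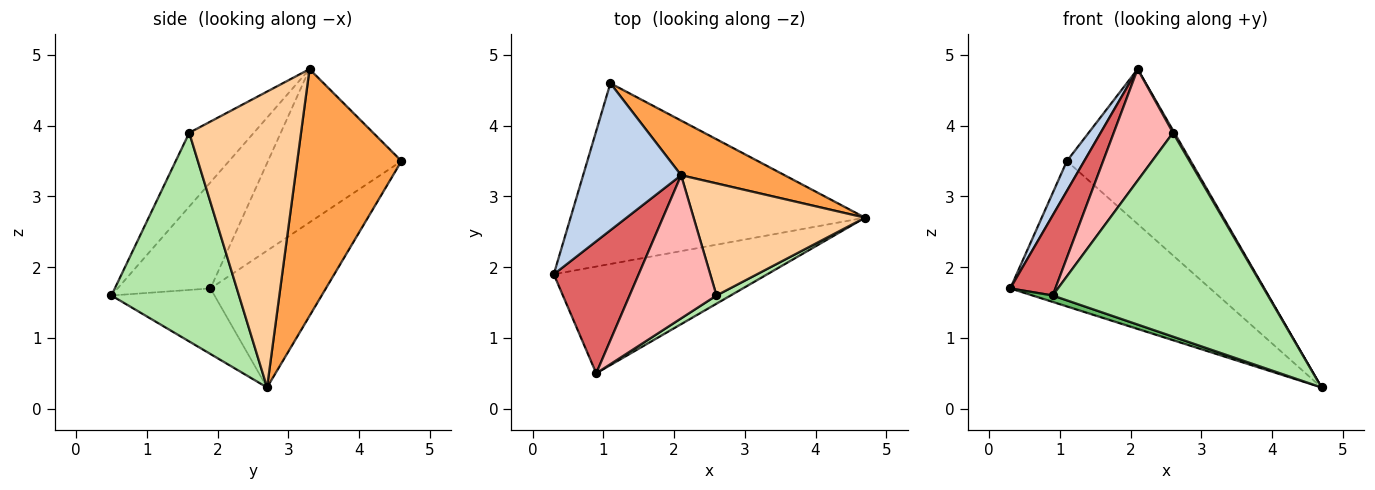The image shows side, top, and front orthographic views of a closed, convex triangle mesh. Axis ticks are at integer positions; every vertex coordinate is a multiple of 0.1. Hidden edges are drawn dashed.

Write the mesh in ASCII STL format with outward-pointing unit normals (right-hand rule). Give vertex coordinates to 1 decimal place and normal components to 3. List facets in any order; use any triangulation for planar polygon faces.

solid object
 facet normal -0.340 0.589 -0.733
  outer loop
   vertex 1.1 4.6 3.5
   vertex 4.7 2.7 0.3
   vertex 0.3 1.9 1.7
  endloop
 endfacet
 facet normal -0.838 -0.109 0.535
  outer loop
   vertex 2.1 3.3 4.8
   vertex 1.1 4.6 3.5
   vertex 0.3 1.9 1.7
  endloop
 endfacet
 facet normal 0.622 0.739 0.261
  outer loop
   vertex 2.1 3.3 4.8
   vertex 4.7 2.7 0.3
   vertex 1.1 4.6 3.5
  endloop
 endfacet
 facet normal 0.865 -0.011 0.501
  outer loop
   vertex 2.6 1.6 3.9
   vertex 4.7 2.7 0.3
   vertex 2.1 3.3 4.8
  endloop
 endfacet
 facet normal -0.293 -0.057 -0.954
  outer loop
   vertex 0.9 0.5 1.6
   vertex 0.3 1.9 1.7
   vertex 4.7 2.7 0.3
  endloop
 endfacet
 facet normal 0.510 -0.860 0.035
  outer loop
   vertex 0.9 0.5 1.6
   vertex 4.7 2.7 0.3
   vertex 2.6 1.6 3.9
  endloop
 endfacet
 facet normal -0.730 -0.355 0.584
  outer loop
   vertex 0.9 0.5 1.6
   vertex 2.1 3.3 4.8
   vertex 0.3 1.9 1.7
  endloop
 endfacet
 facet normal -0.556 -0.511 0.655
  outer loop
   vertex 0.9 0.5 1.6
   vertex 2.6 1.6 3.9
   vertex 2.1 3.3 4.8
  endloop
 endfacet
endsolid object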